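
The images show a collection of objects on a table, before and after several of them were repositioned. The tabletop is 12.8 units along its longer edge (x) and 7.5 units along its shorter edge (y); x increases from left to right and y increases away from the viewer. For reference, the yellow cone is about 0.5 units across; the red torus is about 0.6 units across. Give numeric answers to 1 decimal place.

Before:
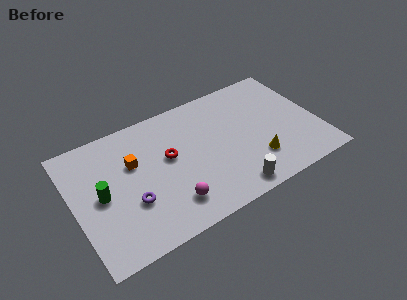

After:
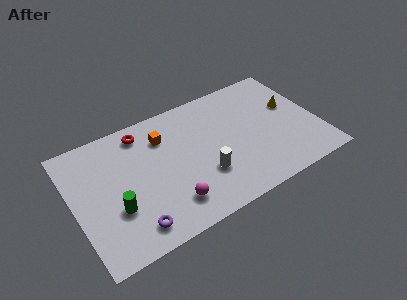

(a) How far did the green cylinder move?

1.3

From (1.4, 3.7) to (2.0, 2.6), the green cylinder covered √(0.6² + 1.1²) ≈ 1.3 units.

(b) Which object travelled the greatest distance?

the yellow cone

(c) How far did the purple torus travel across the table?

1.4

From (2.8, 2.6) to (2.7, 1.2), the purple torus covered √(0.1² + 1.4²) ≈ 1.4 units.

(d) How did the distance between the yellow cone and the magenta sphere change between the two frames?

+2.9

They were about 4.6 units apart before and 7.5 after — 2.9 units further apart.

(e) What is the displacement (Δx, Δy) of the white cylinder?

(-1.2, 1.5)

The white cylinder started near (7.8, 0.9) and ended near (6.6, 2.4).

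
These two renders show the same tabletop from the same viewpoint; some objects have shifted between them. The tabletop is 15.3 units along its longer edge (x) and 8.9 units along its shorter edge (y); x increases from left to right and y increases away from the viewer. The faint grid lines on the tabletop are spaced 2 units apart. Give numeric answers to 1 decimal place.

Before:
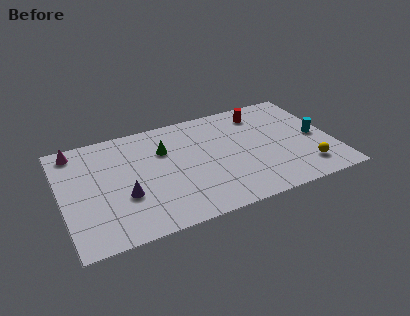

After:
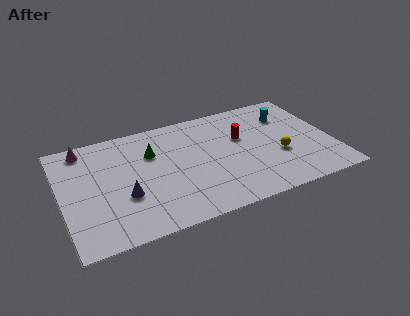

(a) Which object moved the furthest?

the cyan cylinder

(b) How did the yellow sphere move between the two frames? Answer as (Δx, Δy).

(-1.3, 1.6)

From the two frames, the yellow sphere sits at roughly (13.5, 1.8) before and (12.2, 3.4) after.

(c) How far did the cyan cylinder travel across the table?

2.7

From (14.4, 4.2) to (13.1, 6.6), the cyan cylinder covered √(1.3² + 2.4²) ≈ 2.7 units.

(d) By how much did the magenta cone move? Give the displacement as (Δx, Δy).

(0.5, 0.0)

From the two frames, the magenta cone sits at roughly (1.0, 7.8) before and (1.5, 7.8) after.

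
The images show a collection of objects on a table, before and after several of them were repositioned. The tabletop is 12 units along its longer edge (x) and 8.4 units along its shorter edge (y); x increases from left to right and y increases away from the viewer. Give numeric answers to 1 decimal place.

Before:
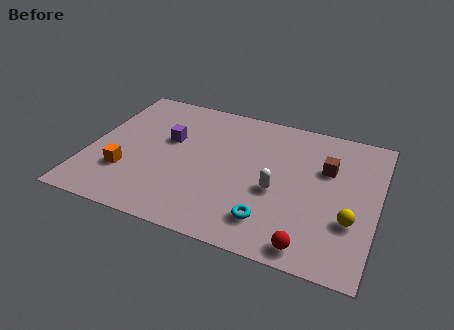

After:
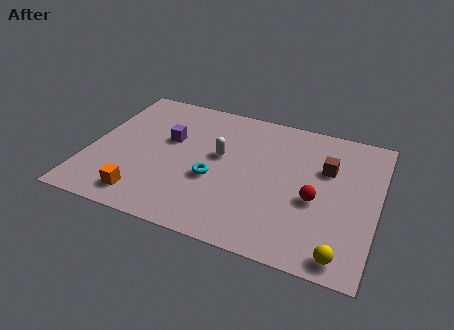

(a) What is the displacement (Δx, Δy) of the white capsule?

(-2.5, 1.3)

The white capsule started near (7.9, 3.5) and ended near (5.4, 4.8).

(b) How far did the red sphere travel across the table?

2.6

The red sphere was near (9.5, 0.9) before and (9.5, 3.5) after, so it travelled √(0.0² + 2.6²) ≈ 2.6 units.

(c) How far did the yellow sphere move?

1.9

The yellow sphere was near (11.0, 2.8) before and (10.8, 0.9) after, so it travelled √(0.2² + 1.9²) ≈ 1.9 units.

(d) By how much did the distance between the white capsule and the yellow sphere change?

+3.5

The distance was about 3.2 in the first image and 6.7 in the second, so they moved 3.5 units further apart.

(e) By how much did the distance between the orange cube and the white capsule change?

-1.8

They were about 6.3 units apart before and 4.5 after — 1.8 units closer together.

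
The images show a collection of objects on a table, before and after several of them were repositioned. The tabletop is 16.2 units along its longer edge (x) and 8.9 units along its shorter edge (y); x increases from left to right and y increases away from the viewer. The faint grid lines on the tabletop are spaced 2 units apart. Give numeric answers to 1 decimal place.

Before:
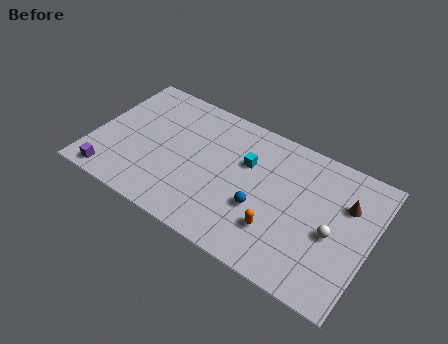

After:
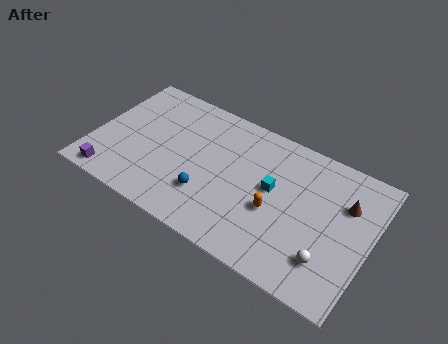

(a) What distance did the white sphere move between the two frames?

1.7

The white sphere moved from about (14.1, 3.9) to (14.1, 2.2), a distance of √(0.0² + 1.7²) ≈ 1.7.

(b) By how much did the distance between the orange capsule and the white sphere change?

+0.3

The distance was about 3.3 in the first image and 3.6 in the second, so they moved 0.3 units further apart.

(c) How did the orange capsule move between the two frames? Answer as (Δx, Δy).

(-0.3, 1.1)

The orange capsule started near (11.1, 2.5) and ended near (10.8, 3.6).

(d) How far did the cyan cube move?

1.9

The cyan cube was near (8.8, 5.8) before and (10.5, 4.9) after, so it travelled √(1.7² + 0.9²) ≈ 1.9 units.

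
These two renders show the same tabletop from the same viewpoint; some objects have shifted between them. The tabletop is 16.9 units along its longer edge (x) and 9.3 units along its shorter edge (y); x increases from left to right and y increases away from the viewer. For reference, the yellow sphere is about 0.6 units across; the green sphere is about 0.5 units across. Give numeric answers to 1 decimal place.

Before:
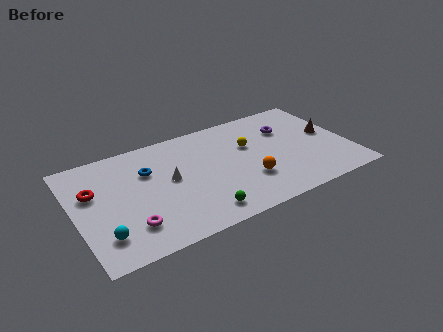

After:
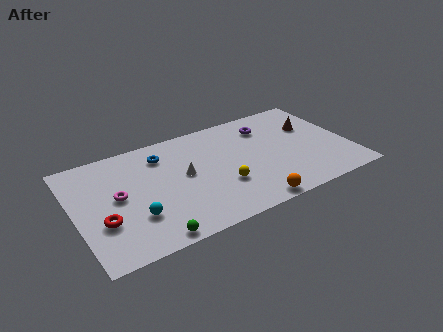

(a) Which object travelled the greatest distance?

the yellow sphere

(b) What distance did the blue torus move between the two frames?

1.4

The blue torus moved from about (4.6, 6.3) to (5.6, 7.3), a distance of √(1.0² + 1.0²) ≈ 1.4.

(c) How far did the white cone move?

0.9

The white cone was near (5.8, 5.0) before and (6.7, 5.0) after, so it travelled √(0.9² + 0.0²) ≈ 0.9 units.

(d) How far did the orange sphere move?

2.1

From (10.4, 2.9) to (10.2, 0.8), the orange sphere covered √(0.2² + 2.1²) ≈ 2.1 units.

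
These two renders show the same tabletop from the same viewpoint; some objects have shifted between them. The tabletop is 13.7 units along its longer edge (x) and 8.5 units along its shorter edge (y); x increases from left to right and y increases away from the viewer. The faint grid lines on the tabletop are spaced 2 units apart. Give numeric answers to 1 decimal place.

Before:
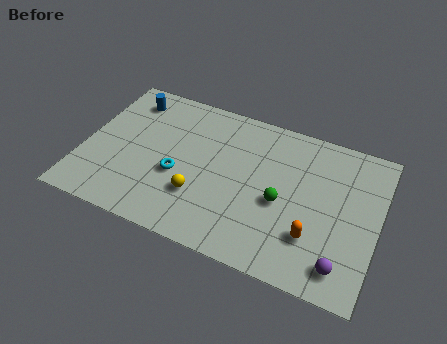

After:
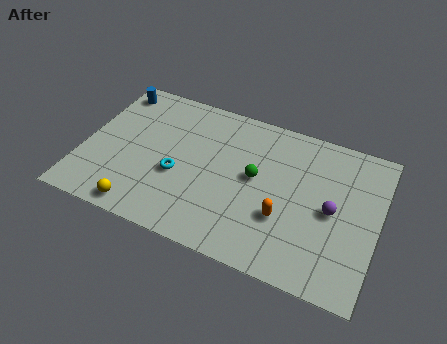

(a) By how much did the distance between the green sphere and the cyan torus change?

-1.1

Before: roughly 4.8 units apart; after: 3.7. That's 1.1 units closer together.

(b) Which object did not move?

the cyan torus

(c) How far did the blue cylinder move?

0.9

The blue cylinder was near (1.7, 7.0) before and (0.9, 7.3) after, so it travelled √(0.8² + 0.3²) ≈ 0.9 units.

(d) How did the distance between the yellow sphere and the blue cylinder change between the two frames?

+0.9

Before: roughly 5.9 units apart; after: 6.8. That's 0.9 units further apart.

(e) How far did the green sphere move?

1.6

From (9.3, 3.7) to (8.0, 4.6), the green sphere covered √(1.3² + 0.9²) ≈ 1.6 units.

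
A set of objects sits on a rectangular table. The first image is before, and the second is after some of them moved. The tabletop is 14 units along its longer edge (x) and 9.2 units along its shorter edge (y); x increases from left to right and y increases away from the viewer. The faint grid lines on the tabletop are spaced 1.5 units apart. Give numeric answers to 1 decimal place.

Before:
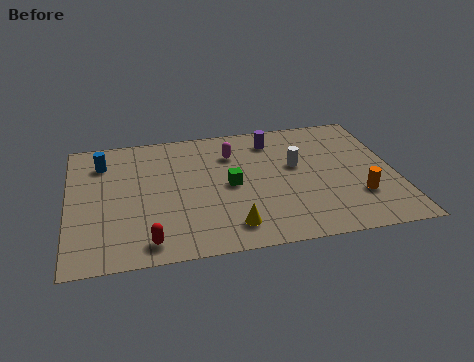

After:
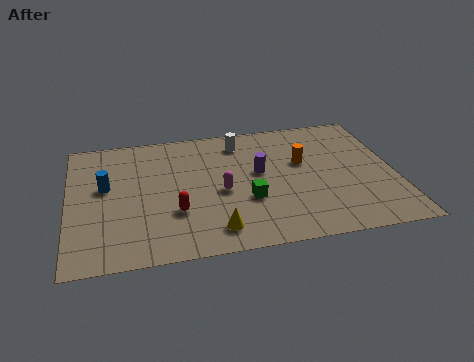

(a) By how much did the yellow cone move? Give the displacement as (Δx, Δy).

(-0.7, -0.1)

The yellow cone started near (6.8, 1.6) and ended near (6.1, 1.5).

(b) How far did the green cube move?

1.4

The green cube moved from about (6.9, 4.5) to (7.6, 3.3), a distance of √(0.7² + 1.2²) ≈ 1.4.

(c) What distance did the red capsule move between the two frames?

2.2

The red capsule was near (3.3, 1.2) before and (4.5, 3.0) after, so it travelled √(1.2² + 1.8²) ≈ 2.2 units.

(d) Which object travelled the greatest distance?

the orange cylinder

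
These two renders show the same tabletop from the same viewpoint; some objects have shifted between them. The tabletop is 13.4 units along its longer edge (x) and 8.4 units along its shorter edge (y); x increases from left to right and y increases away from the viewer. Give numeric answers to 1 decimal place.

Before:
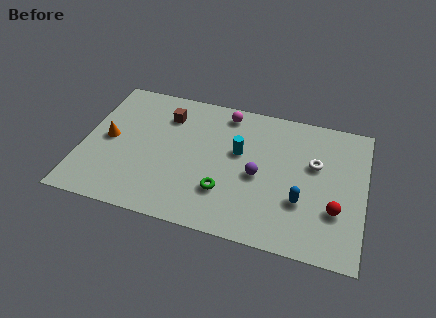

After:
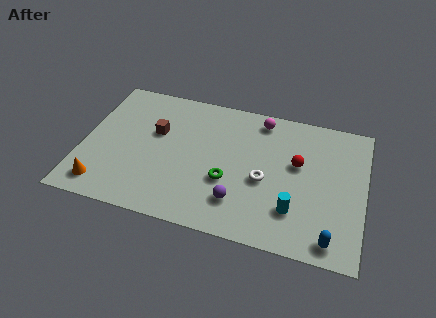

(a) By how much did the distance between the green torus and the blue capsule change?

+1.8

They were about 3.6 units apart before and 5.4 after — 1.8 units further apart.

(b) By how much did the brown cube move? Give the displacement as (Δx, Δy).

(-0.4, -1.2)

The brown cube was at about (3.8, 6.4) and moved to about (3.4, 5.2).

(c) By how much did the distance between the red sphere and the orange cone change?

-1.3

They were about 11.0 units apart before and 9.7 after — 1.3 units closer together.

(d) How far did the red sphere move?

3.0

The red sphere was near (12.1, 2.7) before and (10.2, 5.0) after, so it travelled √(1.9² + 2.3²) ≈ 3.0 units.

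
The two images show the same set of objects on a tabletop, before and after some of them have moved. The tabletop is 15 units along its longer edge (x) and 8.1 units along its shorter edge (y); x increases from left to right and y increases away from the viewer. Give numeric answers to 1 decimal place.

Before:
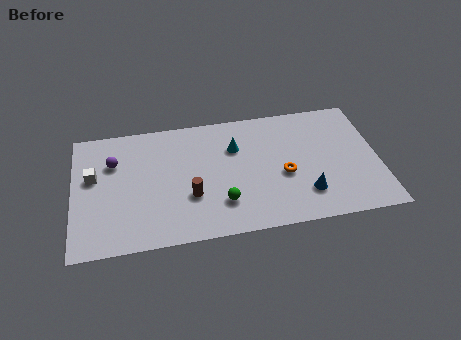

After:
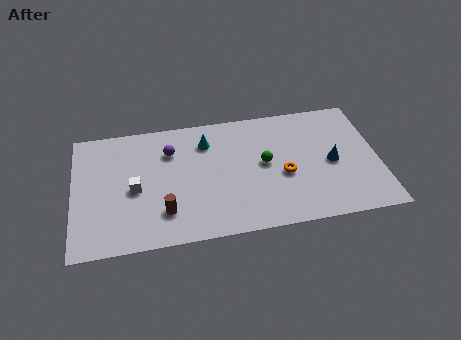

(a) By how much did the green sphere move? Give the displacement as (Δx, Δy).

(2.2, 2.2)

The green sphere started near (7.2, 2.1) and ended near (9.4, 4.3).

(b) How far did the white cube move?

2.3

The white cube was near (1.0, 4.8) before and (3.0, 3.7) after, so it travelled √(2.0² + 1.1²) ≈ 2.3 units.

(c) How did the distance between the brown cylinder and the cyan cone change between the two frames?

+1.1

They were about 3.6 units apart before and 4.7 after — 1.1 units further apart.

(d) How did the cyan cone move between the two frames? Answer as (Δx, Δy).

(-1.4, 0.6)

From the two frames, the cyan cone sits at roughly (8.0, 5.6) before and (6.6, 6.2) after.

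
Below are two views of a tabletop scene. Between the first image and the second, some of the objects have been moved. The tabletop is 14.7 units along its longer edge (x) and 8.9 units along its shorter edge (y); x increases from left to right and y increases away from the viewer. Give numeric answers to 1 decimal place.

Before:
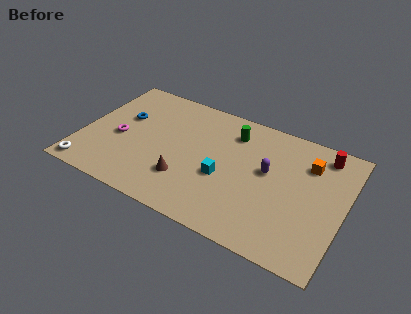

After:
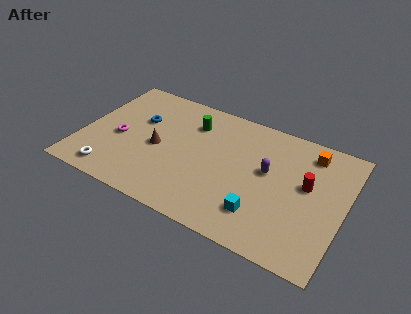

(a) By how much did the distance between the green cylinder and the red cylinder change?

+1.9

They were about 5.0 units apart before and 6.9 after — 1.9 units further apart.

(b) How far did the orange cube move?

0.8

The orange cube moved from about (12.5, 6.6) to (12.5, 7.4), a distance of √(0.0² + 0.8²) ≈ 0.8.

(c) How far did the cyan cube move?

2.7

From (8.1, 3.6) to (10.4, 2.1), the cyan cube covered √(2.3² + 1.5²) ≈ 2.7 units.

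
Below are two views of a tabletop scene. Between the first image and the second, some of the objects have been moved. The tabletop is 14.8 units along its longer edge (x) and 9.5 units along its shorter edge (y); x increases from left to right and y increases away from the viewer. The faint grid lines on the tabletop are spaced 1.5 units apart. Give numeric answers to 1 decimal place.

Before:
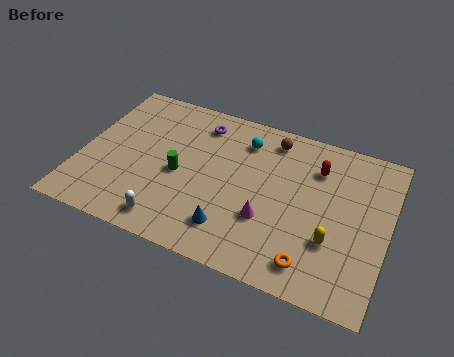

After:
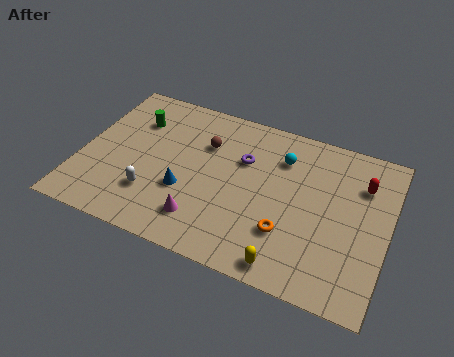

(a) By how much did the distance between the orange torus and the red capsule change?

-0.4

They were about 5.6 units apart before and 5.2 after — 0.4 units closer together.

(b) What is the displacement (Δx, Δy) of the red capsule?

(2.2, -0.2)

From the two frames, the red capsule sits at roughly (11.2, 7.1) before and (13.4, 6.9) after.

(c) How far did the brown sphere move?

3.4

The brown sphere was near (8.9, 8.1) before and (5.8, 6.6) after, so it travelled √(3.1² + 1.5²) ≈ 3.4 units.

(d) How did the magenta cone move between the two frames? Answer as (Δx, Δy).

(-3.0, -1.2)

The magenta cone was at about (9.2, 3.2) and moved to about (6.2, 2.0).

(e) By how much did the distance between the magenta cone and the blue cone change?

-0.3

They were about 2.0 units apart before and 1.7 after — 0.3 units closer together.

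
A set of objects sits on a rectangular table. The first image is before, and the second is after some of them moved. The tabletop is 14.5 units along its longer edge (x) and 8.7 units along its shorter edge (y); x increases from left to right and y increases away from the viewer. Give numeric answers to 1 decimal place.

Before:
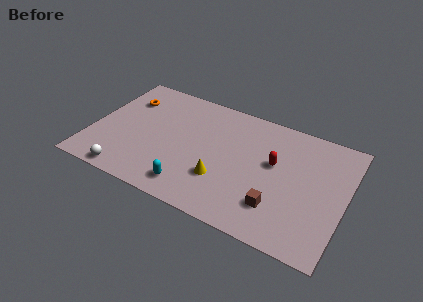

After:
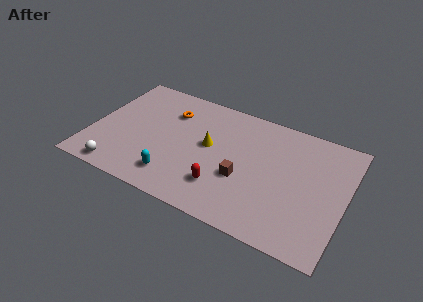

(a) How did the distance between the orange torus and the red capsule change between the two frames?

-3.4

They were about 8.9 units apart before and 5.5 after — 3.4 units closer together.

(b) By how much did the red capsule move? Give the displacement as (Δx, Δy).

(-2.6, -2.9)

The red capsule was at about (10.4, 5.1) and moved to about (7.8, 2.2).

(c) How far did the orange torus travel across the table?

2.6

From (1.6, 6.4) to (4.2, 6.4), the orange torus covered √(2.6² + 0.0²) ≈ 2.6 units.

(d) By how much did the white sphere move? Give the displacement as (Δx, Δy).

(-0.5, 0.1)

From the two frames, the white sphere sits at roughly (2.5, 0.8) before and (2.0, 0.9) after.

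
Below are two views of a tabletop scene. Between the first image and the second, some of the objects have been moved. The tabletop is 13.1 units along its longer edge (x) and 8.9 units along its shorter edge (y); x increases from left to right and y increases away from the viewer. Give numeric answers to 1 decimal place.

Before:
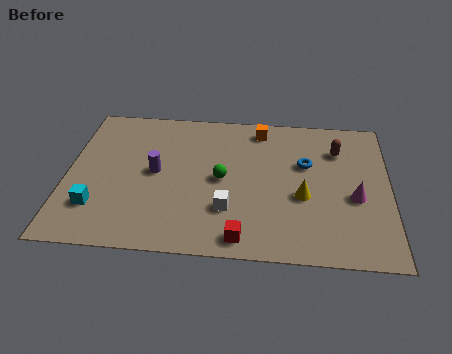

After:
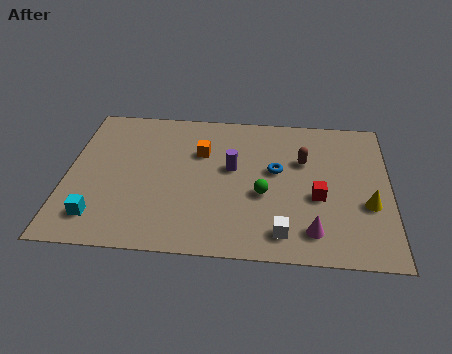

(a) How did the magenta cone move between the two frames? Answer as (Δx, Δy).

(-1.7, -2.1)

The magenta cone was at about (11.7, 3.7) and moved to about (10.0, 1.6).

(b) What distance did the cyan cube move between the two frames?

0.6

The cyan cube moved from about (1.3, 2.3) to (1.4, 1.7), a distance of √(0.1² + 0.6²) ≈ 0.6.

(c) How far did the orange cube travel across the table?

2.9

The orange cube moved from about (7.8, 7.7) to (5.4, 6.0), a distance of √(2.4² + 1.7²) ≈ 2.9.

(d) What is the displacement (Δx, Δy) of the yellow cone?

(2.6, -0.3)

The yellow cone started near (9.6, 3.6) and ended near (12.2, 3.3).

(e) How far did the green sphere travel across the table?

1.9

From (6.3, 4.4) to (8.0, 3.6), the green sphere covered √(1.7² + 0.8²) ≈ 1.9 units.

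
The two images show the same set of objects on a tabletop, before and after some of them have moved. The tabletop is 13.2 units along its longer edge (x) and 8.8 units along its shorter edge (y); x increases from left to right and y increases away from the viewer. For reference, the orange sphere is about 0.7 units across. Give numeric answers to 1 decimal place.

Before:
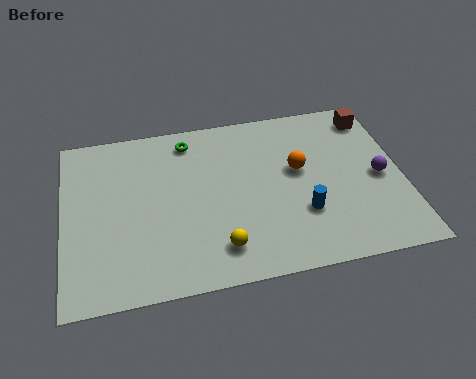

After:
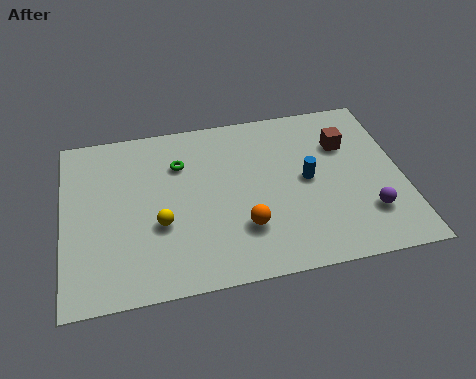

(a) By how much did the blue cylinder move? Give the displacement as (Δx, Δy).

(0.3, 1.7)

The blue cylinder was at about (9.2, 2.8) and moved to about (9.5, 4.5).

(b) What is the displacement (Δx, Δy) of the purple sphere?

(-0.6, -1.8)

The purple sphere started near (12.3, 4.1) and ended near (11.7, 2.3).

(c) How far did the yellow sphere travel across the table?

2.7

From (5.9, 1.7) to (3.7, 3.3), the yellow sphere covered √(2.2² + 1.6²) ≈ 2.7 units.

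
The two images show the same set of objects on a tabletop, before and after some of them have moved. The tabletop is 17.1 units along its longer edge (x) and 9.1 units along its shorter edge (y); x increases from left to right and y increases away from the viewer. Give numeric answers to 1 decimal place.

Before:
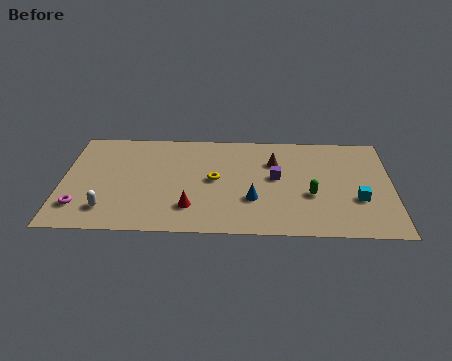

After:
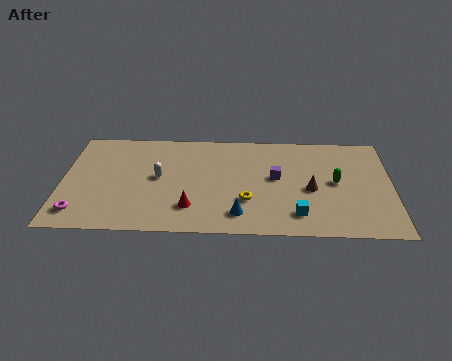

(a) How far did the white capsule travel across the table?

3.9

The white capsule was near (2.4, 1.9) before and (5.0, 4.8) after, so it travelled √(2.6² + 2.9²) ≈ 3.9 units.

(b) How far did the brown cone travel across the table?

3.1

The brown cone moved from about (11.0, 6.4) to (12.9, 4.0), a distance of √(1.9² + 2.4²) ≈ 3.1.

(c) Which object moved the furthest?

the white capsule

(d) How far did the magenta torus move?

0.5

From (1.0, 2.1) to (1.0, 1.6), the magenta torus covered √(0.0² + 0.5²) ≈ 0.5 units.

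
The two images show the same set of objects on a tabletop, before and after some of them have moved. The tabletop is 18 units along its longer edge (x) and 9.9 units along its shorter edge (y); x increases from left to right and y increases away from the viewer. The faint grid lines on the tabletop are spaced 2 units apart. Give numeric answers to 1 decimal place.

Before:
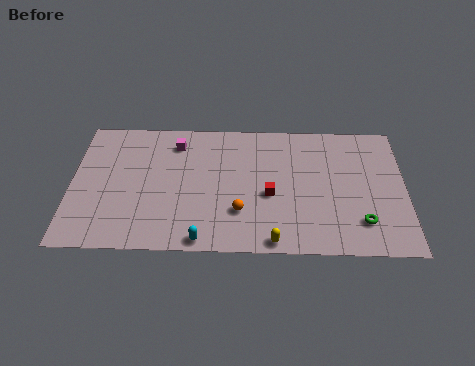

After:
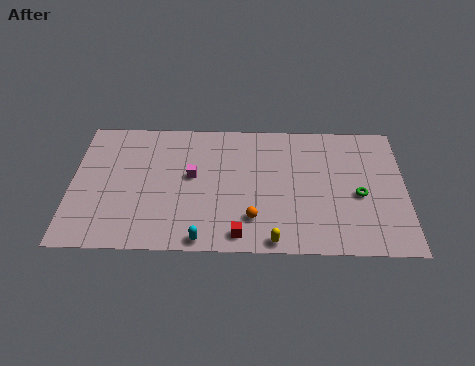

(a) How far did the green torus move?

2.0

The green torus was near (15.6, 2.3) before and (15.5, 4.3) after, so it travelled √(0.1² + 2.0²) ≈ 2.0 units.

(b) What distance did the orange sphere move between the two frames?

0.9

The orange sphere moved from about (9.1, 2.9) to (9.8, 2.4), a distance of √(0.7² + 0.5²) ≈ 0.9.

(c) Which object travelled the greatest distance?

the red cube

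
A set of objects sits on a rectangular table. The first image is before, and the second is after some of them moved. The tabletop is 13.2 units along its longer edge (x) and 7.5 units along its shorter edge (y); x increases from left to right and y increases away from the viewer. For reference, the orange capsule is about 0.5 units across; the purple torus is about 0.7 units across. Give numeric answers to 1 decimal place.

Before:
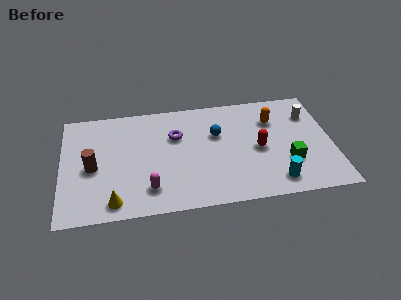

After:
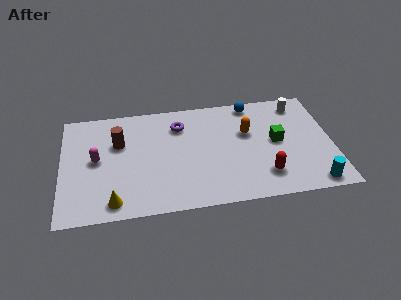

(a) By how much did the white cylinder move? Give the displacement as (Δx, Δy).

(-0.5, 0.8)

The white cylinder was at about (12.2, 5.5) and moved to about (11.7, 6.3).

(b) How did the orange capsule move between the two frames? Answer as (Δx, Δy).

(-1.3, -0.7)

The orange capsule started near (10.4, 5.4) and ended near (9.1, 4.7).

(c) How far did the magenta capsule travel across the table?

3.4

The magenta capsule was near (4.2, 1.6) before and (1.7, 3.9) after, so it travelled √(2.5² + 2.3²) ≈ 3.4 units.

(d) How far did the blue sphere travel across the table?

2.6

The blue sphere was near (7.6, 4.8) before and (9.4, 6.7) after, so it travelled √(1.8² + 1.9²) ≈ 2.6 units.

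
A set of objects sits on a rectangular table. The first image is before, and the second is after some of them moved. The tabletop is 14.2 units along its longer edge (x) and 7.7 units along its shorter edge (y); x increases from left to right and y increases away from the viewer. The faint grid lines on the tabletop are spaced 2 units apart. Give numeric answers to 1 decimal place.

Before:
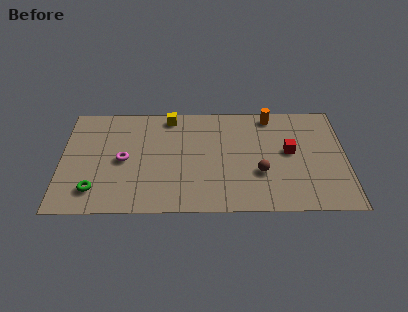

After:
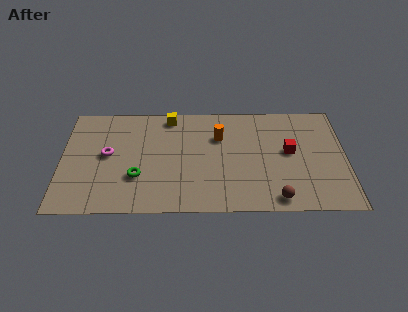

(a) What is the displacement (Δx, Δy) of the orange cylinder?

(-2.6, -1.5)

The orange cylinder started near (10.5, 6.8) and ended near (7.9, 5.3).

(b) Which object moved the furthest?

the orange cylinder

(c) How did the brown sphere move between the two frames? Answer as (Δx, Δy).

(0.8, -1.8)

From the two frames, the brown sphere sits at roughly (9.9, 2.7) before and (10.7, 0.9) after.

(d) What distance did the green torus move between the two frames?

2.3

The green torus moved from about (1.7, 1.6) to (3.8, 2.5), a distance of √(2.1² + 0.9²) ≈ 2.3.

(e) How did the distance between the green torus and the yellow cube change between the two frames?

-1.8

They were about 6.4 units apart before and 4.6 after — 1.8 units closer together.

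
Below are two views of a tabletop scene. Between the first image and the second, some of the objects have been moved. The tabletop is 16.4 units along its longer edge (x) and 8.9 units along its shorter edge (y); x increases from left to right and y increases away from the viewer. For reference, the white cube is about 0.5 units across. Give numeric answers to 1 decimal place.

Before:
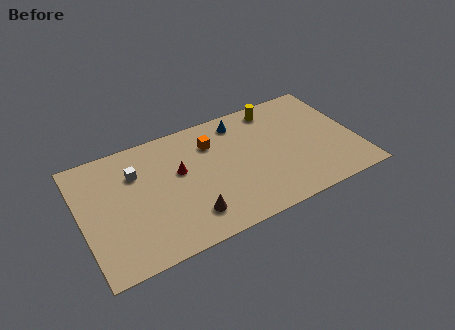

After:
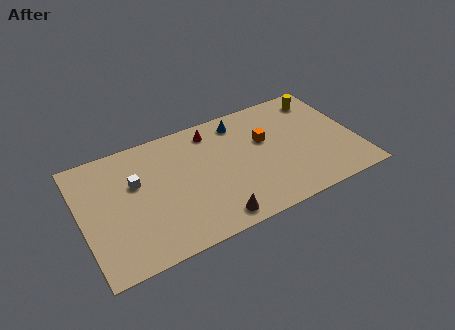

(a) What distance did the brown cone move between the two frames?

1.5

From (6.1, 1.9) to (7.4, 1.1), the brown cone covered √(1.3² + 0.8²) ≈ 1.5 units.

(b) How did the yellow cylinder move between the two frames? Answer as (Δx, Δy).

(2.8, -0.3)

The yellow cylinder started near (12.0, 7.7) and ended near (14.8, 7.4).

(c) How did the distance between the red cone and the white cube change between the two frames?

+2.5

They were about 2.7 units apart before and 5.2 after — 2.5 units further apart.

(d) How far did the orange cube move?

3.3

The orange cube was near (8.0, 6.6) before and (11.1, 5.5) after, so it travelled √(3.1² + 1.1²) ≈ 3.3 units.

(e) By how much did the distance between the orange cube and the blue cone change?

+0.4

The distance was about 2.0 in the first image and 2.4 in the second, so they moved 0.4 units further apart.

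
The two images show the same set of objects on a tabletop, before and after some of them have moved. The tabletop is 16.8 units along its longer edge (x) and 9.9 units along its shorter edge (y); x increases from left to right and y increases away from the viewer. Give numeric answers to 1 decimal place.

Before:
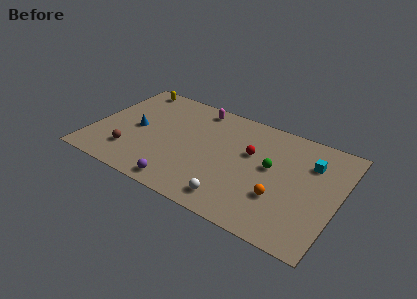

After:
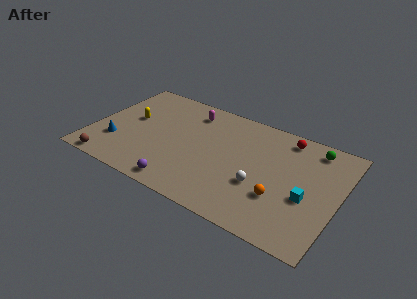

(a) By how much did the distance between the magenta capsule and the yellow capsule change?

-0.3

Before: roughly 4.8 units apart; after: 4.5. That's 0.3 units closer together.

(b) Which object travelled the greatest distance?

the green sphere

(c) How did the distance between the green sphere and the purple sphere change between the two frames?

+3.9

Before: roughly 7.0 units apart; after: 10.9. That's 3.9 units further apart.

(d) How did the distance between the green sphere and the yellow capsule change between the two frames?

+1.7

The distance was about 10.9 in the first image and 12.6 in the second, so they moved 1.7 units further apart.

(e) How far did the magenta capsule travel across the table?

0.7

From (6.6, 8.7) to (6.2, 8.1), the magenta capsule covered √(0.4² + 0.6²) ≈ 0.7 units.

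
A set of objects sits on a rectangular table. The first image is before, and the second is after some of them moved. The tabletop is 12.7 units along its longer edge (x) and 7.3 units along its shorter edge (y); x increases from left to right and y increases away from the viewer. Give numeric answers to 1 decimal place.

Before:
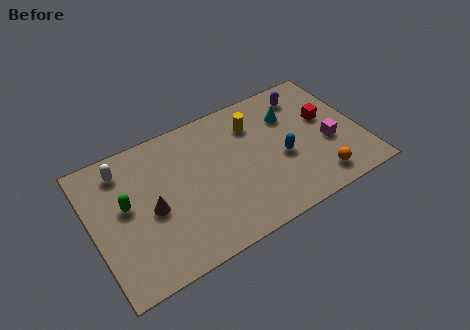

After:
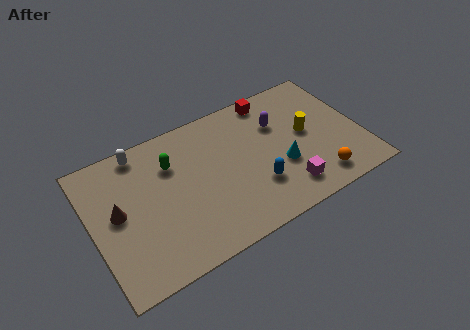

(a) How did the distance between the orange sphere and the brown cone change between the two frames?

+1.6

The distance was about 7.9 in the first image and 9.5 in the second, so they moved 1.6 units further apart.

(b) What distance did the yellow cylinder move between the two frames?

2.8

The yellow cylinder moved from about (7.9, 5.5) to (10.2, 3.9), a distance of √(2.3² + 1.6²) ≈ 2.8.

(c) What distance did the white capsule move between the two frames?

1.0

From (1.7, 6.0) to (2.6, 6.5), the white capsule covered √(0.9² + 0.5²) ≈ 1.0 units.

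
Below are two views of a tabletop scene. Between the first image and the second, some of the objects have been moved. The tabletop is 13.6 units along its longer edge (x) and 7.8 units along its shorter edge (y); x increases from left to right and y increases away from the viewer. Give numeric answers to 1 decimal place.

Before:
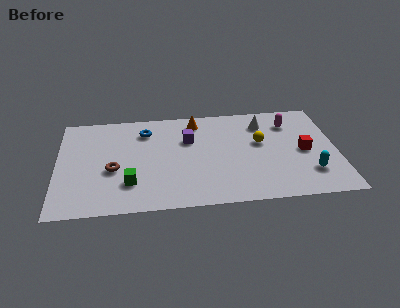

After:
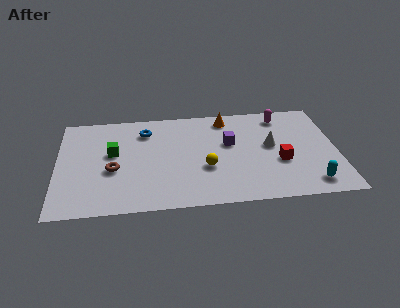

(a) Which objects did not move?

the brown torus and the blue torus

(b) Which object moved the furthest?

the yellow sphere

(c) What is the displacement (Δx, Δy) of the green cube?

(-0.8, 2.4)

From the two frames, the green cube sits at roughly (3.5, 2.1) before and (2.7, 4.5) after.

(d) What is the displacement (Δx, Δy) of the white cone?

(0.3, -1.8)

The white cone started near (10.1, 6.1) and ended near (10.4, 4.3).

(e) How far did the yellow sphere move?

3.2

From (9.9, 4.6) to (7.2, 2.9), the yellow sphere covered √(2.7² + 1.7²) ≈ 3.2 units.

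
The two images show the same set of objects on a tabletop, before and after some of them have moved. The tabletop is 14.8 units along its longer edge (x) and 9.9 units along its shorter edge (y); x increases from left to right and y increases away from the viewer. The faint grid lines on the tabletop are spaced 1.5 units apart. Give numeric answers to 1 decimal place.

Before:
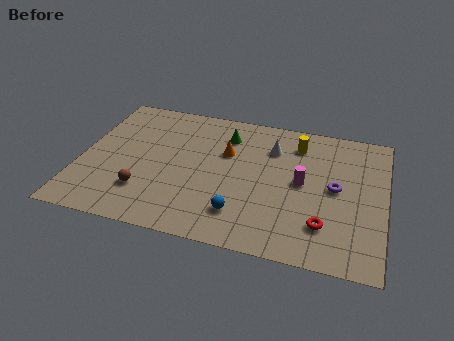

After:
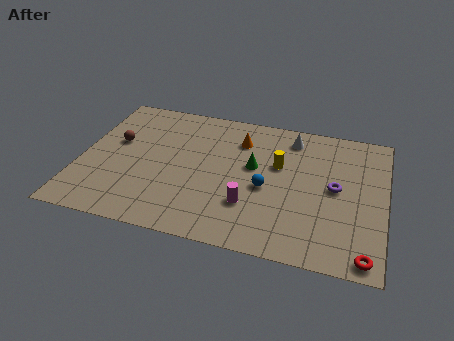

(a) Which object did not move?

the purple torus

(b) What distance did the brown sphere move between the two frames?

3.7

The brown sphere was near (3.3, 2.6) before and (1.6, 5.9) after, so it travelled √(1.7² + 3.3²) ≈ 3.7 units.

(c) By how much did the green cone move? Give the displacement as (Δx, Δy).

(1.5, -2.0)

The green cone was at about (6.9, 7.7) and moved to about (8.4, 5.7).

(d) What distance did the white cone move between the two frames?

1.3

The white cone moved from about (9.2, 7.3) to (10.1, 8.3), a distance of √(0.9² + 1.0²) ≈ 1.3.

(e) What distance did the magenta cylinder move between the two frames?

3.3

The magenta cylinder was near (10.8, 5.1) before and (8.4, 2.9) after, so it travelled √(2.4² + 2.2²) ≈ 3.3 units.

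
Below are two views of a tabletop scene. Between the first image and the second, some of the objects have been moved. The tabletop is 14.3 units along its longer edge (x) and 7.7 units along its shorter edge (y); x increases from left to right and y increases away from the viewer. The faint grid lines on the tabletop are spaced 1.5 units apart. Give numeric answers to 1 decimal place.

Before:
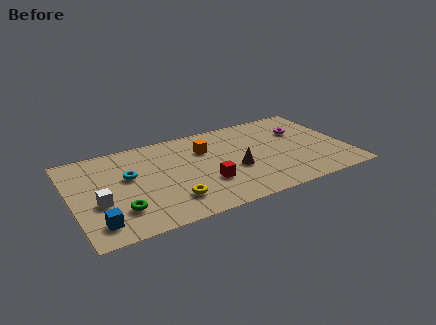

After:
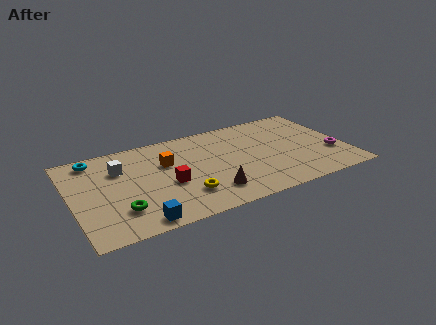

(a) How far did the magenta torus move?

2.9

The magenta torus moved from about (12.2, 5.2) to (13.5, 2.6), a distance of √(1.3² + 2.6²) ≈ 2.9.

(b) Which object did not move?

the green torus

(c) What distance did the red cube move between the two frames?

2.0

The red cube moved from about (6.8, 2.5) to (4.9, 3.2), a distance of √(1.9² + 0.7²) ≈ 2.0.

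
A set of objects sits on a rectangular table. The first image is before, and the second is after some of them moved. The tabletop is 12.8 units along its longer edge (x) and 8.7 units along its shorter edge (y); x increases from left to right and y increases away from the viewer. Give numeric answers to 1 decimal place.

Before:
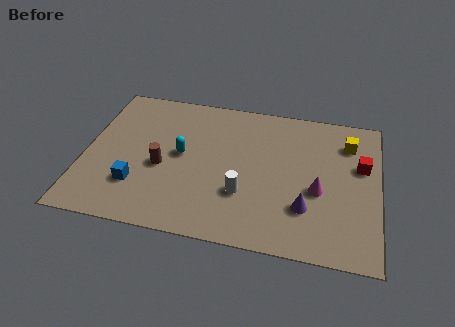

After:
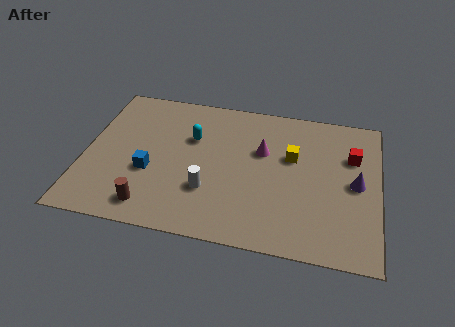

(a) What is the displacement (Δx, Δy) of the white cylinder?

(-1.5, -0.1)

The white cylinder was at about (7.0, 2.8) and moved to about (5.5, 2.7).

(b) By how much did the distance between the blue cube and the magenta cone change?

-2.6

Before: roughly 7.9 units apart; after: 5.3. That's 2.6 units closer together.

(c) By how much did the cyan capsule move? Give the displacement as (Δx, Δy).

(0.4, 1.1)

From the two frames, the cyan capsule sits at roughly (4.2, 4.6) before and (4.6, 5.7) after.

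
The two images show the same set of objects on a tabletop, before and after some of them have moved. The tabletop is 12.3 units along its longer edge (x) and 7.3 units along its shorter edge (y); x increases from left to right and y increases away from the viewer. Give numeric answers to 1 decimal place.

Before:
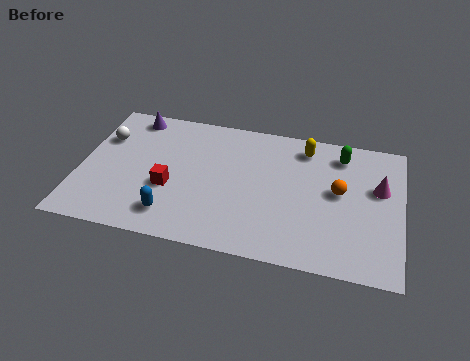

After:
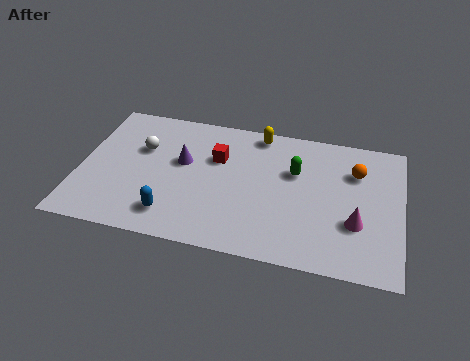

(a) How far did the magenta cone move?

2.2

The magenta cone was near (11.4, 4.5) before and (10.6, 2.5) after, so it travelled √(0.8² + 2.0²) ≈ 2.2 units.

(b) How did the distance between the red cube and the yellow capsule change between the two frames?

-3.7

Before: roughly 6.0 units apart; after: 2.3. That's 3.7 units closer together.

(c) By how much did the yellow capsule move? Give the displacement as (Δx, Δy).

(-1.8, 0.4)

From the two frames, the yellow capsule sits at roughly (8.5, 6.1) before and (6.7, 6.5) after.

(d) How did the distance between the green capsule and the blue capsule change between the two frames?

-2.1

The distance was about 7.7 in the first image and 5.6 in the second, so they moved 2.1 units closer together.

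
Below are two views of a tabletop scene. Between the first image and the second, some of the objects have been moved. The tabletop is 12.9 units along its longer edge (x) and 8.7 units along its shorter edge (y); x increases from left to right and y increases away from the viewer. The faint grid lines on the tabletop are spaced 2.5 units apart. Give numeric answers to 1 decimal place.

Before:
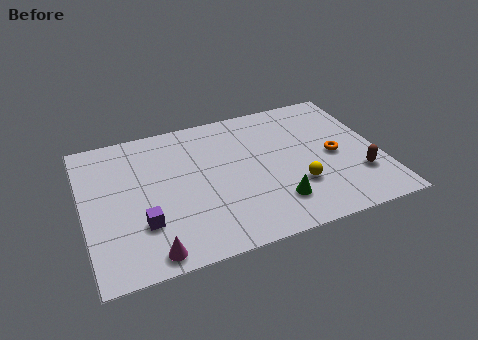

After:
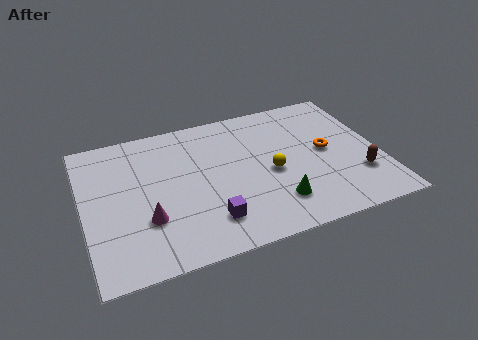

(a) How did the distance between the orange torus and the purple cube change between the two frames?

-2.6

They were about 8.6 units apart before and 6.0 after — 2.6 units closer together.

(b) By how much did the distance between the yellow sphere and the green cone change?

+0.7

The distance was about 1.2 in the first image and 1.9 in the second, so they moved 0.7 units further apart.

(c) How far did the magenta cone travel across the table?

1.9

From (2.6, 0.9) to (2.6, 2.8), the magenta cone covered √(0.0² + 1.9²) ≈ 1.9 units.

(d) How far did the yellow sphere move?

1.6

The yellow sphere moved from about (9.1, 2.7) to (8.1, 3.9), a distance of √(1.0² + 1.2²) ≈ 1.6.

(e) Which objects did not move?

the brown capsule and the green cone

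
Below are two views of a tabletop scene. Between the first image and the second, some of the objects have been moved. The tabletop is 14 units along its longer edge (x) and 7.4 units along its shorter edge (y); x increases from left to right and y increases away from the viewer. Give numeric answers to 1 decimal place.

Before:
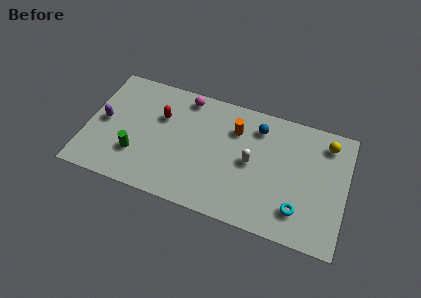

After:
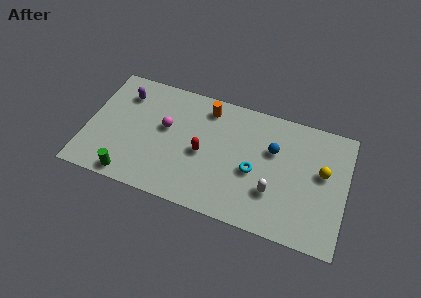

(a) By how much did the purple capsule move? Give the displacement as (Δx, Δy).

(0.9, 2.0)

The purple capsule started near (0.9, 3.7) and ended near (1.8, 5.7).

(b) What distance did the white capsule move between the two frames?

1.9

The white capsule was near (8.9, 3.7) before and (10.2, 2.3) after, so it travelled √(1.3² + 1.4²) ≈ 1.9 units.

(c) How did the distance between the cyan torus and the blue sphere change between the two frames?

-3.1

The distance was about 4.9 in the first image and 1.8 in the second, so they moved 3.1 units closer together.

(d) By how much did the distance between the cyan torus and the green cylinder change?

-1.9

They were about 8.8 units apart before and 6.9 after — 1.9 units closer together.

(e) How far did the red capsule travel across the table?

2.8

The red capsule moved from about (3.9, 4.9) to (6.3, 3.4), a distance of √(2.4² + 1.5²) ≈ 2.8.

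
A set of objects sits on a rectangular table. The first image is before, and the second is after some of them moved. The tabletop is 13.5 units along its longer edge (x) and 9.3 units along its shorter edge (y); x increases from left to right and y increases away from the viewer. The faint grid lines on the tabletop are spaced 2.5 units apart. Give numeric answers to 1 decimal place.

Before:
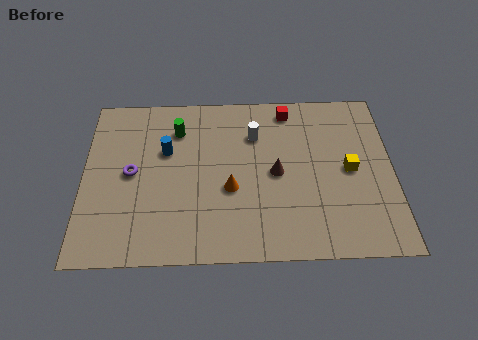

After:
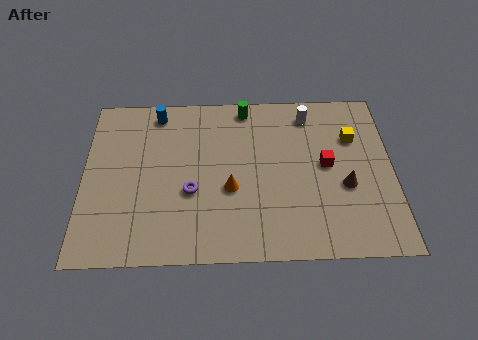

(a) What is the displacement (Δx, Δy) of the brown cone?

(3.0, -0.8)

The brown cone started near (8.4, 4.5) and ended near (11.4, 3.7).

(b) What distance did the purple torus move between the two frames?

2.8

The purple torus was near (2.1, 4.7) before and (4.7, 3.6) after, so it travelled √(2.6² + 1.1²) ≈ 2.8 units.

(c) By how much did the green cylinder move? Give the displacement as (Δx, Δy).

(3.0, 1.2)

The green cylinder started near (4.1, 7.1) and ended near (7.1, 8.3).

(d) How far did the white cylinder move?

2.6

The white cylinder was near (7.5, 6.7) before and (9.9, 7.8) after, so it travelled √(2.4² + 1.1²) ≈ 2.6 units.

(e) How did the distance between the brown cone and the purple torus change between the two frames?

+0.4

They were about 6.3 units apart before and 6.7 after — 0.4 units further apart.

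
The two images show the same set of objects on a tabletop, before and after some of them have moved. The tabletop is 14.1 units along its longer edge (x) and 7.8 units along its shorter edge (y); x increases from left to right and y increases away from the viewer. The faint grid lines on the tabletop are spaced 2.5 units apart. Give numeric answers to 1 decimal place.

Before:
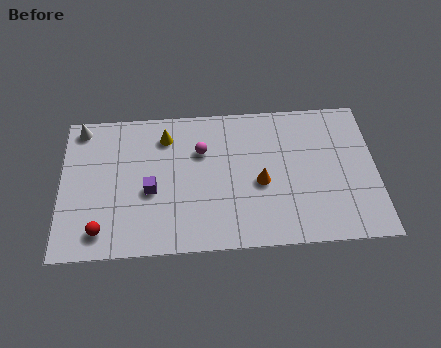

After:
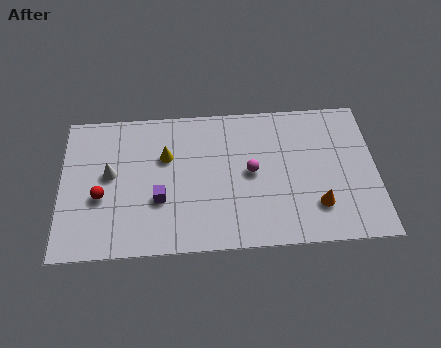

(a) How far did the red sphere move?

1.8

The red sphere was near (1.8, 1.3) before and (1.8, 3.1) after, so it travelled √(0.0² + 1.8²) ≈ 1.8 units.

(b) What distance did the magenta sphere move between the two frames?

2.6

From (6.3, 5.3) to (8.5, 4.0), the magenta sphere covered √(2.2² + 1.3²) ≈ 2.6 units.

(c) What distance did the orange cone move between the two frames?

2.9

The orange cone moved from about (8.9, 3.4) to (11.4, 2.0), a distance of √(2.5² + 1.4²) ≈ 2.9.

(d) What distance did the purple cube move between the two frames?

0.6

The purple cube moved from about (4.0, 3.3) to (4.4, 2.8), a distance of √(0.4² + 0.5²) ≈ 0.6.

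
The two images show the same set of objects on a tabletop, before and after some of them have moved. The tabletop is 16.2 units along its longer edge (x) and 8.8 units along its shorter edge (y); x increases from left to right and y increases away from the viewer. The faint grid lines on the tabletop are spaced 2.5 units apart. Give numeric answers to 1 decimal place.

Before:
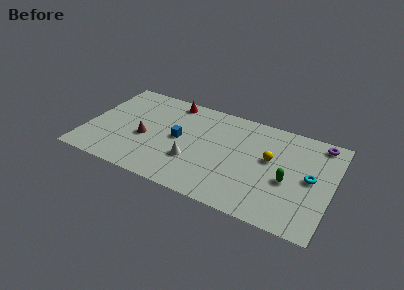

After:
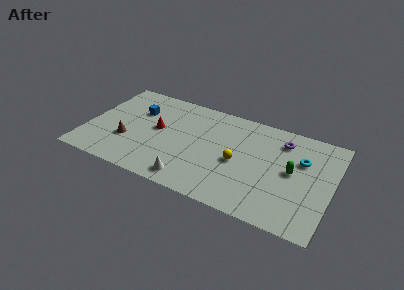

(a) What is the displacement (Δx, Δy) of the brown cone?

(-1.1, -0.7)

The brown cone was at about (3.9, 3.7) and moved to about (2.8, 3.0).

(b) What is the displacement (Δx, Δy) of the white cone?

(0.1, -1.7)

From the two frames, the white cone sits at roughly (7.2, 2.9) before and (7.3, 1.2) after.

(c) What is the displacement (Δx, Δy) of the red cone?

(-0.6, -3.0)

From the two frames, the red cone sits at roughly (5.2, 7.8) before and (4.6, 4.8) after.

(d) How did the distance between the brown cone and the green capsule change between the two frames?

+1.4

The distance was about 9.5 in the first image and 10.9 in the second, so they moved 1.4 units further apart.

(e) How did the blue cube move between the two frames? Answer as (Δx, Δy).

(-3.0, 1.5)

From the two frames, the blue cube sits at roughly (6.1, 4.5) before and (3.1, 6.0) after.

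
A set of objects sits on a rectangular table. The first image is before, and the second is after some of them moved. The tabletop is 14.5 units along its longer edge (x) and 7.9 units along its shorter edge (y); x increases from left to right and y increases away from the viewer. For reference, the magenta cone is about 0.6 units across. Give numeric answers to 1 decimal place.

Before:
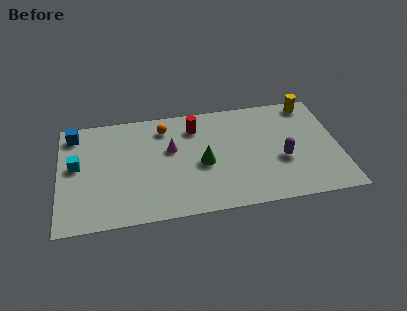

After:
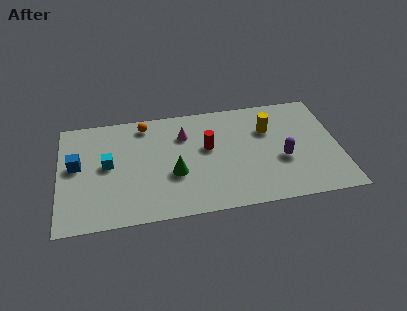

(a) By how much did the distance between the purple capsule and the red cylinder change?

-1.3

Before: roughly 5.4 units apart; after: 4.1. That's 1.3 units closer together.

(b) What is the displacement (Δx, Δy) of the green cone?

(-1.5, -0.5)

From the two frames, the green cone sits at roughly (7.4, 3.5) before and (5.9, 3.0) after.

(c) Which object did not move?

the purple capsule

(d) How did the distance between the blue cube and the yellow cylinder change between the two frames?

-2.4

They were about 12.4 units apart before and 10.0 after — 2.4 units closer together.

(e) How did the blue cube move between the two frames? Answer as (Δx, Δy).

(0.1, -2.3)

The blue cube started near (0.8, 6.7) and ended near (0.9, 4.4).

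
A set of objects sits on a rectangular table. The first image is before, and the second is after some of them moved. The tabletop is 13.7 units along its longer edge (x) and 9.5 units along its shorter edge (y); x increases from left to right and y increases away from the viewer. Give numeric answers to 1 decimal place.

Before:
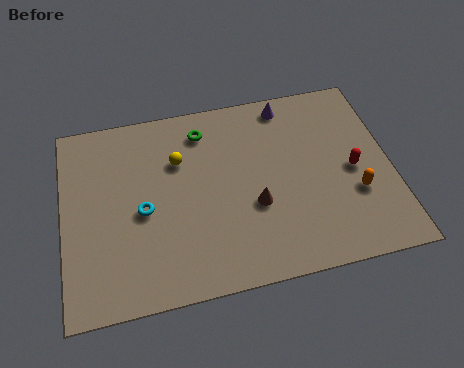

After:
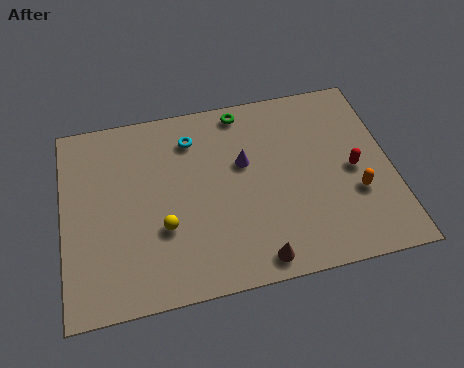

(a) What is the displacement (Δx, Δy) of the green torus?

(1.7, 0.7)

From the two frames, the green torus sits at roughly (6.0, 7.8) before and (7.7, 8.5) after.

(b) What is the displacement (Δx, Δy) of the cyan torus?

(2.2, 3.2)

From the two frames, the cyan torus sits at roughly (3.3, 4.3) before and (5.5, 7.5) after.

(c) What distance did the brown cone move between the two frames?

2.6

The brown cone was near (7.9, 3.6) before and (7.8, 1.0) after, so it travelled √(0.1² + 2.6²) ≈ 2.6 units.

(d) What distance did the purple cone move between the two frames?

3.3

From (9.6, 8.4) to (7.6, 5.8), the purple cone covered √(2.0² + 2.6²) ≈ 3.3 units.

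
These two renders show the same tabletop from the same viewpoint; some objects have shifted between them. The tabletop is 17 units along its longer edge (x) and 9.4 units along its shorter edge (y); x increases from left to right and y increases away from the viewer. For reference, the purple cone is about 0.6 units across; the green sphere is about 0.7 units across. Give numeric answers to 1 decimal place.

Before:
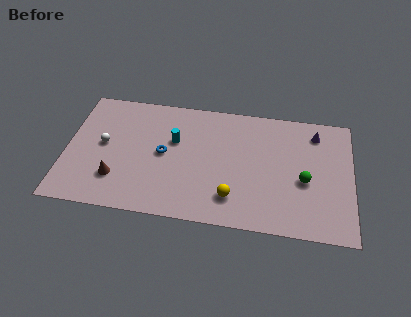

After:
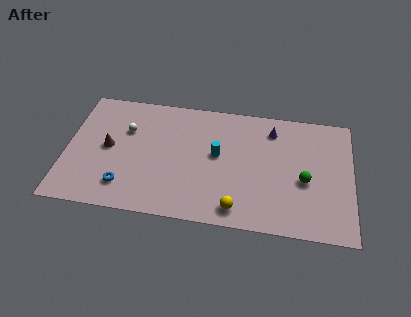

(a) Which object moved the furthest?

the blue torus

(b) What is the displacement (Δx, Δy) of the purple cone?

(-2.6, -0.1)

The purple cone started near (14.8, 7.7) and ended near (12.2, 7.6).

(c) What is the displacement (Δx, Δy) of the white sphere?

(1.3, 1.3)

From the two frames, the white sphere sits at roughly (2.2, 5.0) before and (3.5, 6.3) after.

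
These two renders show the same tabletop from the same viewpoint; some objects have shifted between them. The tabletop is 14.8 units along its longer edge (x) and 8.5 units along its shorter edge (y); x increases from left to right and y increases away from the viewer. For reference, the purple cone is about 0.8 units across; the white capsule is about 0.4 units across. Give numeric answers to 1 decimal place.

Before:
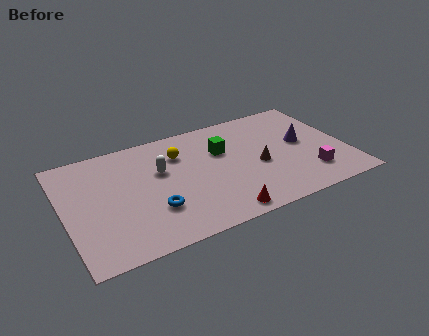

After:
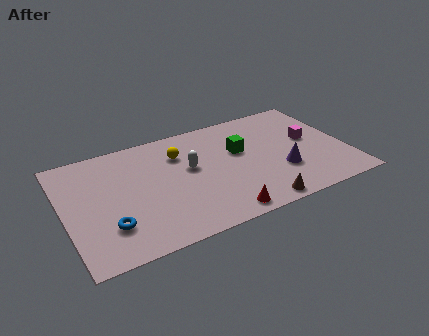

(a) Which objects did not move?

the red cone and the yellow sphere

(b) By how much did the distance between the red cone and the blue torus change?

+2.1

The distance was about 3.7 in the first image and 5.8 in the second, so they moved 2.1 units further apart.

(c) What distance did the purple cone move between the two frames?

2.3

From (12.6, 4.6) to (11.2, 2.8), the purple cone covered √(1.4² + 1.8²) ≈ 2.3 units.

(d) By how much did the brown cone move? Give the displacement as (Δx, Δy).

(-0.5, -2.9)

The brown cone was at about (10.1, 3.7) and moved to about (9.6, 0.8).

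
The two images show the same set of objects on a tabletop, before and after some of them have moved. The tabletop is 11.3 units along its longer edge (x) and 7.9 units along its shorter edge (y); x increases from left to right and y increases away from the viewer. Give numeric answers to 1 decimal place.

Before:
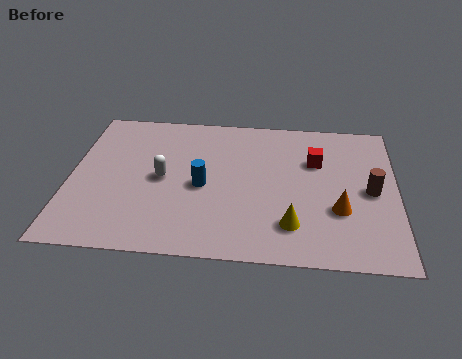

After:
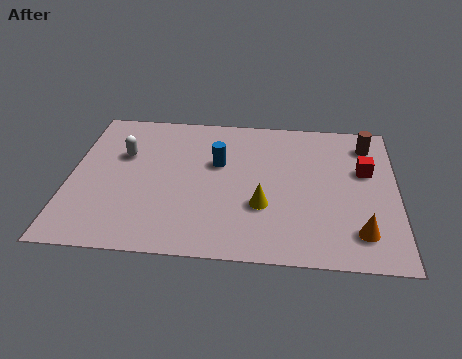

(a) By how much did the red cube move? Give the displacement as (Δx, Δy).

(1.7, -0.4)

The red cube started near (8.5, 5.3) and ended near (10.2, 4.9).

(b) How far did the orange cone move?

1.3

The orange cone was near (9.3, 2.7) before and (10.0, 1.6) after, so it travelled √(0.7² + 1.1²) ≈ 1.3 units.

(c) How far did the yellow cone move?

1.3

The yellow cone moved from about (7.7, 1.8) to (6.7, 2.7), a distance of √(1.0² + 0.9²) ≈ 1.3.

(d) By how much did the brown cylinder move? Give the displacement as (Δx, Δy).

(-0.1, 2.6)

The brown cylinder was at about (10.4, 3.8) and moved to about (10.3, 6.4).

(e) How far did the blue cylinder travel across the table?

1.4

The blue cylinder moved from about (4.6, 3.6) to (5.1, 4.9), a distance of √(0.5² + 1.3²) ≈ 1.4.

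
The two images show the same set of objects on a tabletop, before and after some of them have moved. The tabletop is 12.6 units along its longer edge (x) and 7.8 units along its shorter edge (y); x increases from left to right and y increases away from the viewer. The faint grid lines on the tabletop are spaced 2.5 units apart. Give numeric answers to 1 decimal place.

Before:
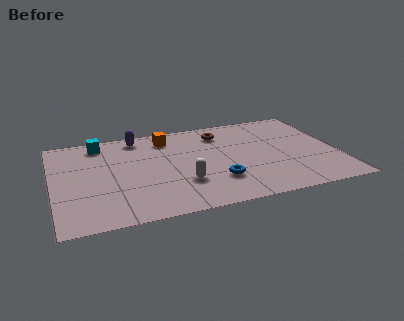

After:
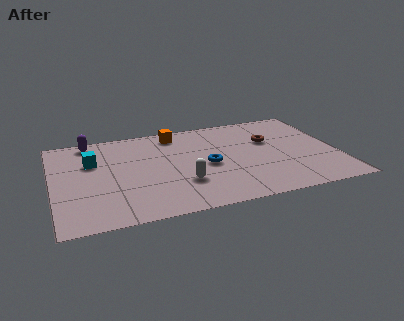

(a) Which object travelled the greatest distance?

the brown torus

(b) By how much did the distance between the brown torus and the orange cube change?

+2.0

They were about 2.4 units apart before and 4.4 after — 2.0 units further apart.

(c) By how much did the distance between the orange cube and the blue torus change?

-1.3

They were about 4.6 units apart before and 3.3 after — 1.3 units closer together.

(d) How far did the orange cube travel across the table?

0.5

The orange cube moved from about (5.2, 6.4) to (5.6, 6.7), a distance of √(0.4² + 0.3²) ≈ 0.5.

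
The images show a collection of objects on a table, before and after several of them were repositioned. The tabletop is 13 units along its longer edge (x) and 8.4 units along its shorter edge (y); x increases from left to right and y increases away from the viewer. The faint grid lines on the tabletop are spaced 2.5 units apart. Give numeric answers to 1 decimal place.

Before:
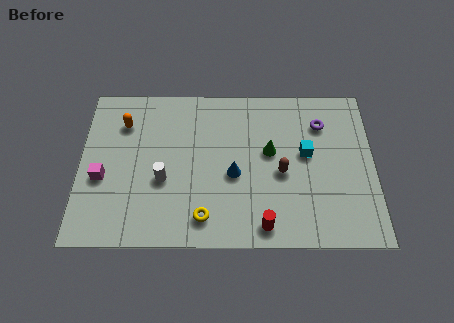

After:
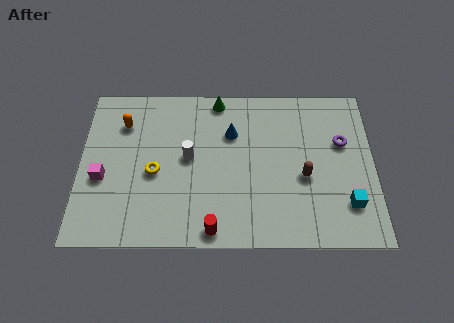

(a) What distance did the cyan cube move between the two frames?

3.2

The cyan cube moved from about (10.0, 4.7) to (11.8, 2.1), a distance of √(1.8² + 2.6²) ≈ 3.2.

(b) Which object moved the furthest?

the green cone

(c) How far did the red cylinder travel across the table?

2.2

The red cylinder was near (8.1, 1.0) before and (5.9, 0.8) after, so it travelled √(2.2² + 0.2²) ≈ 2.2 units.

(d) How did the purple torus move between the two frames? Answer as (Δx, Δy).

(0.9, -1.0)

The purple torus was at about (10.7, 6.3) and moved to about (11.6, 5.3).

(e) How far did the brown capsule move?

1.0

From (8.9, 3.7) to (9.9, 3.5), the brown capsule covered √(1.0² + 0.2²) ≈ 1.0 units.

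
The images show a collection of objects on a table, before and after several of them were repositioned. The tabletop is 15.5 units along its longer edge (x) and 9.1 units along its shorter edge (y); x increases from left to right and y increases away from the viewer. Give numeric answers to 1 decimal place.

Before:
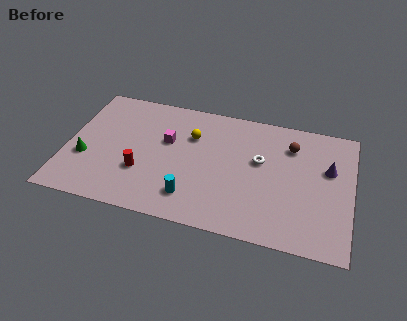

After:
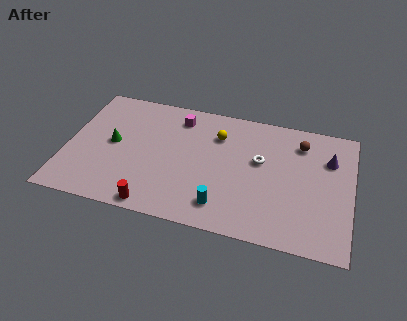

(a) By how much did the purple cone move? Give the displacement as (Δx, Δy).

(0.0, 0.7)

The purple cone was at about (14.2, 5.7) and moved to about (14.2, 6.4).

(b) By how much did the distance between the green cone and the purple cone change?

-1.5

The distance was about 13.3 in the first image and 11.8 in the second, so they moved 1.5 units closer together.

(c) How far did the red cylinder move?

2.4

The red cylinder moved from about (4.2, 3.0) to (5.1, 0.8), a distance of √(0.9² + 2.2²) ≈ 2.4.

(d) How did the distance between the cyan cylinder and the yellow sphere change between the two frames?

+0.6

Before: roughly 4.4 units apart; after: 5.0. That's 0.6 units further apart.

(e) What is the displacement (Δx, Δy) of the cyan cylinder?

(1.7, -0.2)

The cyan cylinder was at about (7.0, 1.9) and moved to about (8.7, 1.7).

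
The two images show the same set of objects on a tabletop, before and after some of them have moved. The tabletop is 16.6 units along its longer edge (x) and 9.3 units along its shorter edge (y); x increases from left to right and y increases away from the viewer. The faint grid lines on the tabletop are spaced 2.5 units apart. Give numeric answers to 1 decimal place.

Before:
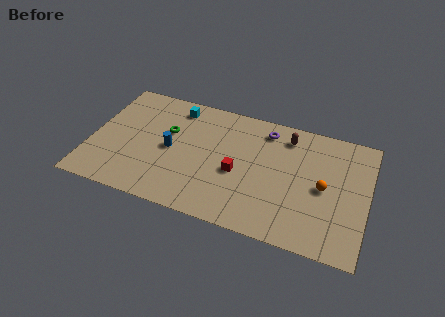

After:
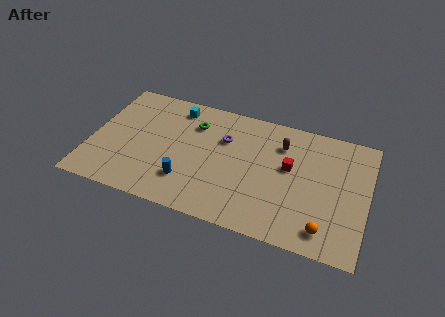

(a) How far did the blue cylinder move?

2.4

The blue cylinder was near (4.8, 4.5) before and (6.0, 2.4) after, so it travelled √(1.2² + 2.1²) ≈ 2.4 units.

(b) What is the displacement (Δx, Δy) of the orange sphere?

(0.3, -3.0)

The orange sphere was at about (14.0, 4.5) and moved to about (14.3, 1.5).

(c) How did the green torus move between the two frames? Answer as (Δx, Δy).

(1.5, 1.1)

The green torus started near (4.5, 5.8) and ended near (6.0, 6.9).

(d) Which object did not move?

the cyan cube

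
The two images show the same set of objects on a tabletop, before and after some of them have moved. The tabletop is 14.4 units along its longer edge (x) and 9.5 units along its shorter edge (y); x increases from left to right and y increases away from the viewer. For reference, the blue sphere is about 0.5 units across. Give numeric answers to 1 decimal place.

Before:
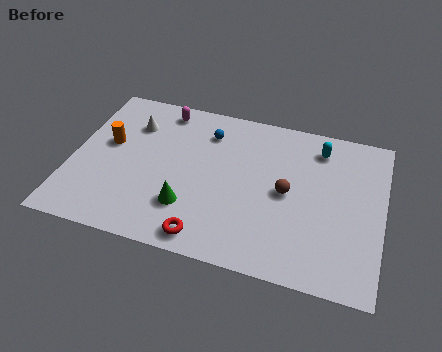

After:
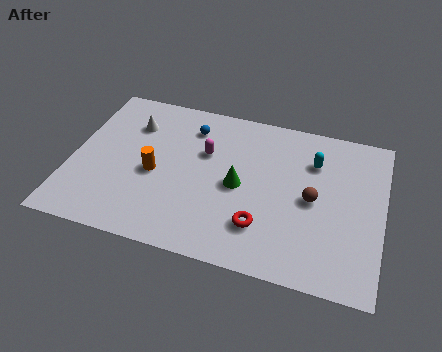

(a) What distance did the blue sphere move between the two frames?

0.8

From (6.1, 7.4) to (5.3, 7.5), the blue sphere covered √(0.8² + 0.1²) ≈ 0.8 units.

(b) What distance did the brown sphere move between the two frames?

1.2

From (10.0, 4.7) to (11.2, 4.6), the brown sphere covered √(1.2² + 0.1²) ≈ 1.2 units.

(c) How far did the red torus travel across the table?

2.7

From (6.6, 1.1) to (9.0, 2.4), the red torus covered √(2.4² + 1.3²) ≈ 2.7 units.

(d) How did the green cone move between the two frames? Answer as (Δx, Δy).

(2.2, 1.9)

The green cone started near (5.6, 2.6) and ended near (7.8, 4.5).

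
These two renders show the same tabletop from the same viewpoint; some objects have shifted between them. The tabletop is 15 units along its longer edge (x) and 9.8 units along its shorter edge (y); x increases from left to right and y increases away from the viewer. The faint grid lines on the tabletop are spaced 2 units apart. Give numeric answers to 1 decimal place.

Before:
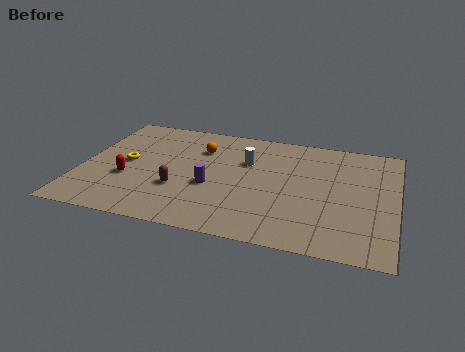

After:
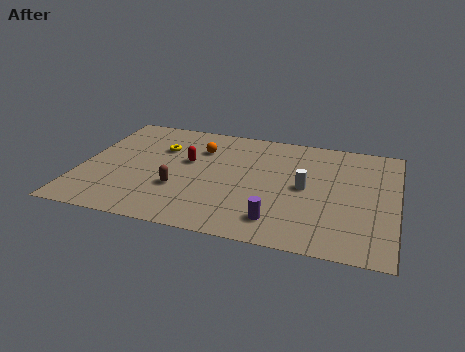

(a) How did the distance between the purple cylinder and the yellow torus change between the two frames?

+3.4

They were about 4.3 units apart before and 7.7 after — 3.4 units further apart.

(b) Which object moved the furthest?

the purple cylinder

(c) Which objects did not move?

the brown capsule and the orange sphere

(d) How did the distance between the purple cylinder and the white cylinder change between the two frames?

+0.3

They were about 3.0 units apart before and 3.3 after — 0.3 units further apart.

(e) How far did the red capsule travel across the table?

3.5

From (2.3, 3.6) to (5.0, 5.8), the red capsule covered √(2.7² + 2.2²) ≈ 3.5 units.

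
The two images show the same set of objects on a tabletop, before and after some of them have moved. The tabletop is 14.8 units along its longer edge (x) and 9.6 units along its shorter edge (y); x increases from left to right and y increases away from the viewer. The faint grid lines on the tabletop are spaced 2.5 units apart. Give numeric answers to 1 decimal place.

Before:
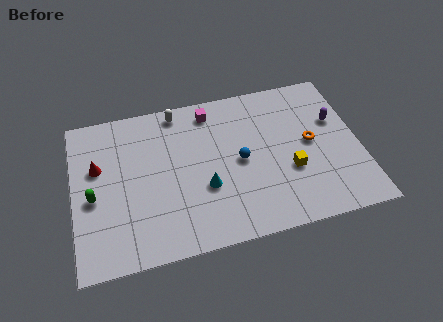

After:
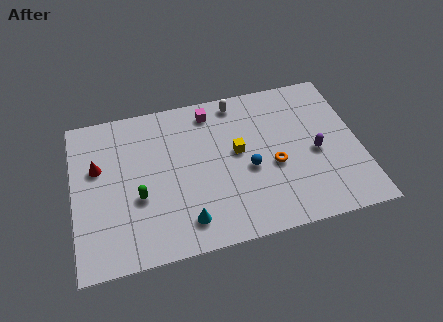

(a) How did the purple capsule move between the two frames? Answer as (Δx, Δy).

(-1.2, -1.8)

The purple capsule started near (13.7, 6.1) and ended near (12.5, 4.3).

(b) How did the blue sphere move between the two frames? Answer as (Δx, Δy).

(0.4, -0.6)

The blue sphere started near (8.6, 4.7) and ended near (9.0, 4.1).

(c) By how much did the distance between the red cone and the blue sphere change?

+0.5

Before: roughly 7.4 units apart; after: 7.9. That's 0.5 units further apart.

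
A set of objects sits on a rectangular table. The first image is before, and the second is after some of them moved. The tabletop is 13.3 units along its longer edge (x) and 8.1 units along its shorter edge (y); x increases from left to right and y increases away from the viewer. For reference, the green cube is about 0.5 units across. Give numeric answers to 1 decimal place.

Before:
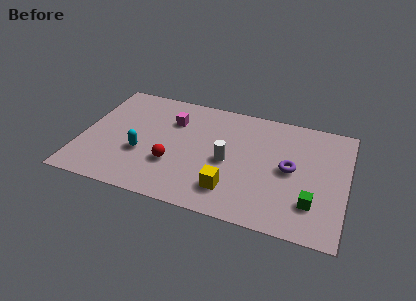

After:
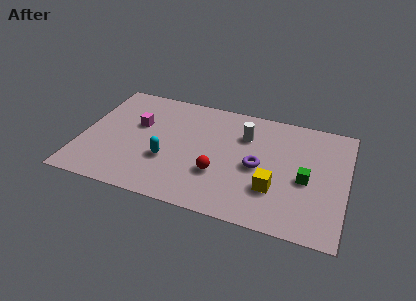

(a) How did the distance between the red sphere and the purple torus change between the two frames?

-3.8

They were about 6.0 units apart before and 2.2 after — 3.8 units closer together.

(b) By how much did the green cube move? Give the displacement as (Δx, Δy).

(-0.4, 1.5)

The green cube started near (11.7, 2.1) and ended near (11.3, 3.6).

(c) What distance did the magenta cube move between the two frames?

1.9

The magenta cube was near (4.4, 5.8) before and (2.7, 5.0) after, so it travelled √(1.7² + 0.8²) ≈ 1.9 units.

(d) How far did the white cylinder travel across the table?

2.2

The white cylinder moved from about (7.4, 3.7) to (8.1, 5.8), a distance of √(0.7² + 2.1²) ≈ 2.2.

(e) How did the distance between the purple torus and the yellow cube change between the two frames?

-2.0

They were about 3.6 units apart before and 1.6 after — 2.0 units closer together.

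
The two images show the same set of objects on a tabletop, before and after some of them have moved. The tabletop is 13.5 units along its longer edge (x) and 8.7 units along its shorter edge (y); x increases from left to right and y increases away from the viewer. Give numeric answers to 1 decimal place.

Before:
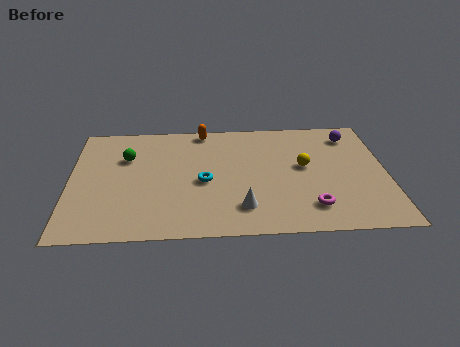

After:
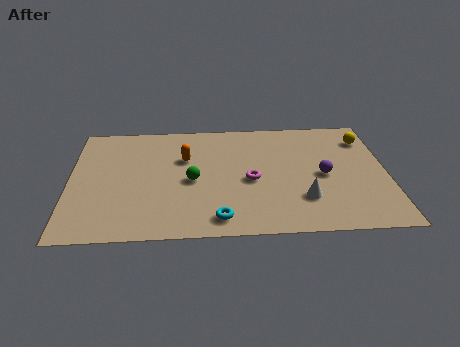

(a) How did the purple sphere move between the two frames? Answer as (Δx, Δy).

(-1.3, -3.0)

The purple sphere was at about (12.1, 7.1) and moved to about (10.8, 4.1).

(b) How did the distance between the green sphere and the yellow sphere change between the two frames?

+0.3

The distance was about 7.7 in the first image and 8.0 in the second, so they moved 0.3 units further apart.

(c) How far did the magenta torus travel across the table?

3.3

The magenta torus was near (10.2, 1.8) before and (7.7, 3.9) after, so it travelled √(2.5² + 2.1²) ≈ 3.3 units.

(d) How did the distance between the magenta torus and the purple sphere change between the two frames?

-2.5

They were about 5.6 units apart before and 3.1 after — 2.5 units closer together.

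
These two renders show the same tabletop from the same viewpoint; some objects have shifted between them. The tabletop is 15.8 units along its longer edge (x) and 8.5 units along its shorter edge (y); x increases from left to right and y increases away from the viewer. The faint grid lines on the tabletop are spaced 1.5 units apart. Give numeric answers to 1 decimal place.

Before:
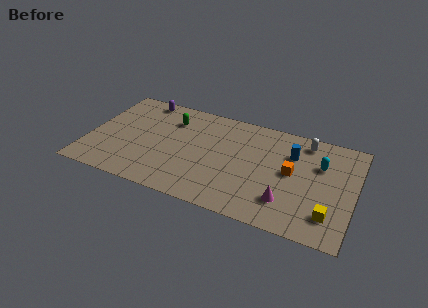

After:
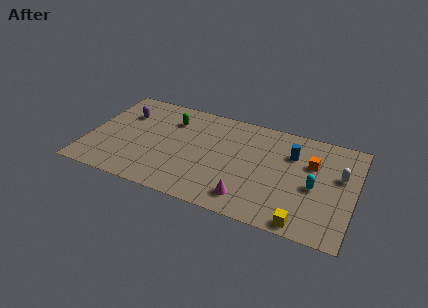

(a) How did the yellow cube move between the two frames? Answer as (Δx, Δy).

(-1.4, -1.1)

The yellow cube was at about (14.5, 1.9) and moved to about (13.1, 0.8).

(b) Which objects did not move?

the green capsule and the blue cylinder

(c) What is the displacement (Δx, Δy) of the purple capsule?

(-0.9, -1.6)

The purple capsule started near (2.8, 7.6) and ended near (1.9, 6.0).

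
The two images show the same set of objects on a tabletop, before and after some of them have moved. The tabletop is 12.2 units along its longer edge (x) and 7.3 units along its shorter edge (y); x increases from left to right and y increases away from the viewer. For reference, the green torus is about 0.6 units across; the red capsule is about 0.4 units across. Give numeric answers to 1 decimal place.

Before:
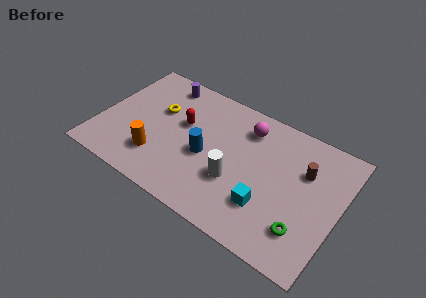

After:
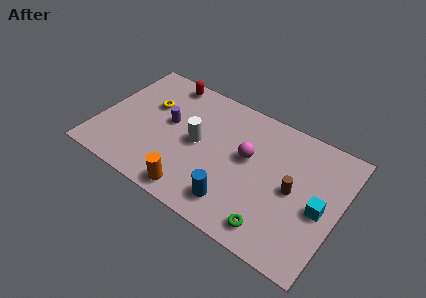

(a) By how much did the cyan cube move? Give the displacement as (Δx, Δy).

(2.5, 1.2)

The cyan cube was at about (8.8, 2.1) and moved to about (11.3, 3.3).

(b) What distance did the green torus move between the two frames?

1.6

The green torus was near (10.7, 1.8) before and (9.3, 1.1) after, so it travelled √(1.4² + 0.7²) ≈ 1.6 units.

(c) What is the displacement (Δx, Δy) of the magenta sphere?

(0.3, -1.6)

The magenta sphere was at about (7.2, 5.8) and moved to about (7.5, 4.2).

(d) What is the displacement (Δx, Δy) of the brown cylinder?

(-0.4, -1.3)

The brown cylinder was at about (10.3, 4.9) and moved to about (9.9, 3.6).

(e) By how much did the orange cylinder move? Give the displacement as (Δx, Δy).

(2.1, -1.0)

From the two frames, the orange cylinder sits at roughly (3.2, 1.9) before and (5.3, 0.9) after.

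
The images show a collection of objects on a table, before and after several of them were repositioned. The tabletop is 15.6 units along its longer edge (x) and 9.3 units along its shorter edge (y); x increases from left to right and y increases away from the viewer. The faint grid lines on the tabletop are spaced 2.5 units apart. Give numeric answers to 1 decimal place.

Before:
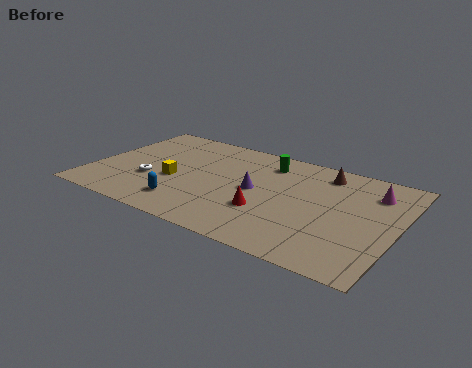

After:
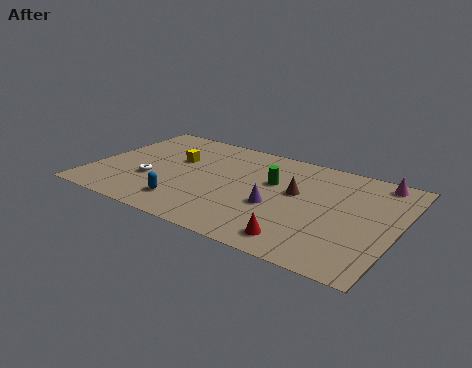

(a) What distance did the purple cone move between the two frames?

1.6

The purple cone moved from about (8.4, 4.7) to (9.6, 3.7), a distance of √(1.2² + 1.0²) ≈ 1.6.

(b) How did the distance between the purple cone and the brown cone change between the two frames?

-2.5

Before: roughly 4.4 units apart; after: 1.9. That's 2.5 units closer together.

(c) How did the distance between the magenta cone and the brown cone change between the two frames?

+2.1

The distance was about 2.7 in the first image and 4.8 in the second, so they moved 2.1 units further apart.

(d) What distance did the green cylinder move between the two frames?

1.8

From (8.6, 7.5) to (9.1, 5.8), the green cylinder covered √(0.5² + 1.7²) ≈ 1.8 units.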